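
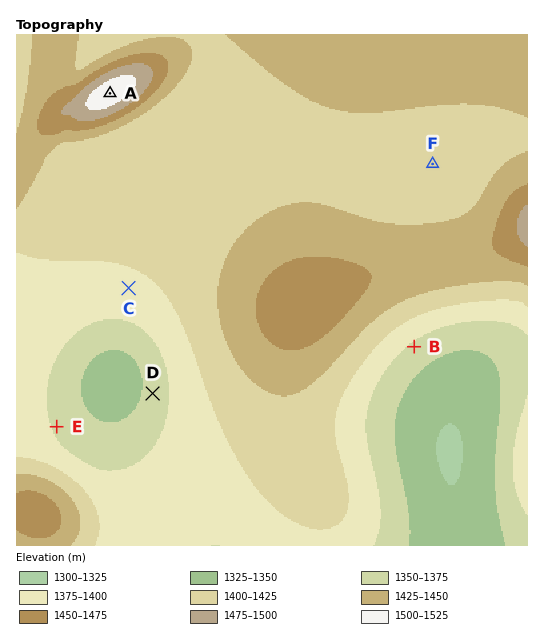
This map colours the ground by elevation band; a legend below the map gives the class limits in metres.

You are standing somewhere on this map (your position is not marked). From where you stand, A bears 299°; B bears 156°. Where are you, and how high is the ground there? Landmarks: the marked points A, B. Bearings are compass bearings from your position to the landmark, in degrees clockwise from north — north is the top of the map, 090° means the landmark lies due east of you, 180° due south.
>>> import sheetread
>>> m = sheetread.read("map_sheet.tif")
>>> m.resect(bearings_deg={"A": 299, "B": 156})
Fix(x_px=364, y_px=234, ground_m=1430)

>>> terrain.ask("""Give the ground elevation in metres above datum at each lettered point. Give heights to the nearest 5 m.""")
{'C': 1395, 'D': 1360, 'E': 1375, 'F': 1415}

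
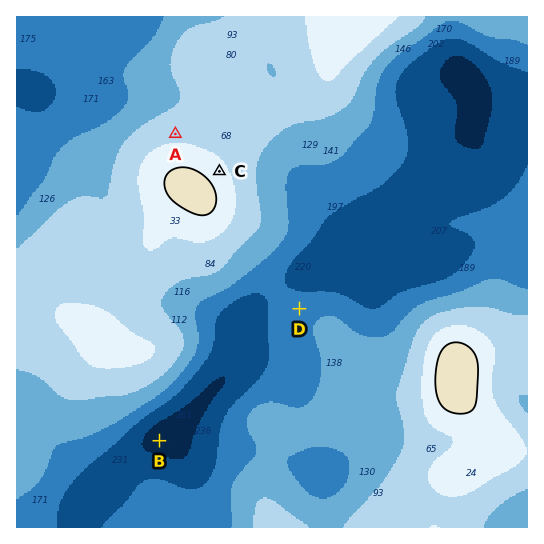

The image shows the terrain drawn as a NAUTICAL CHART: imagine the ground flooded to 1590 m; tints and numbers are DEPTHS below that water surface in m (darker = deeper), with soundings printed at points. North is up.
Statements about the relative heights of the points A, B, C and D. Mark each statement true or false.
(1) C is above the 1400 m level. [true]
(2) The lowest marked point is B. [true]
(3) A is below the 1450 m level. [false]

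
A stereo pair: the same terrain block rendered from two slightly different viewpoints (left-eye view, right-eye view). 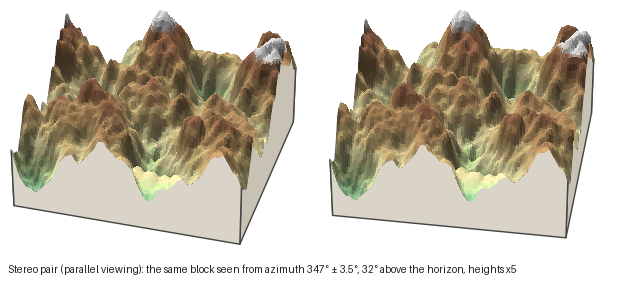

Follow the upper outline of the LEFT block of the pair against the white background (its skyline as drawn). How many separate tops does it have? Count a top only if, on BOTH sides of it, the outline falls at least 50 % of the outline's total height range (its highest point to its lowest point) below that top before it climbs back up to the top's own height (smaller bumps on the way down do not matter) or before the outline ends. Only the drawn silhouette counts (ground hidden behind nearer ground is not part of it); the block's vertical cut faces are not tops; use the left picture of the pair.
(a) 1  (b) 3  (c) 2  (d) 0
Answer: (d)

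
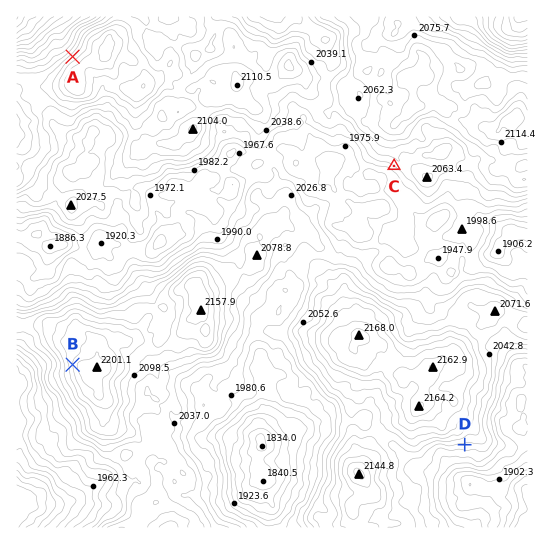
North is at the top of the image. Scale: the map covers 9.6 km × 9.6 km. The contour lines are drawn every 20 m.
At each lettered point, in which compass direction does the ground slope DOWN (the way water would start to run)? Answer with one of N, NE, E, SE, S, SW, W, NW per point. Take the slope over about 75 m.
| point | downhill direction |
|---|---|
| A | NW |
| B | W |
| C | SW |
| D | S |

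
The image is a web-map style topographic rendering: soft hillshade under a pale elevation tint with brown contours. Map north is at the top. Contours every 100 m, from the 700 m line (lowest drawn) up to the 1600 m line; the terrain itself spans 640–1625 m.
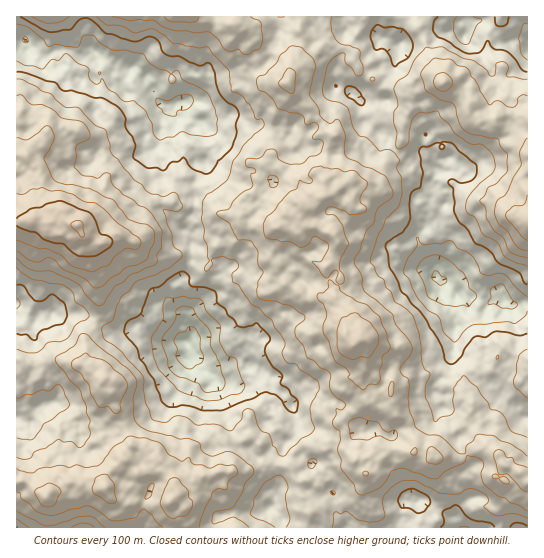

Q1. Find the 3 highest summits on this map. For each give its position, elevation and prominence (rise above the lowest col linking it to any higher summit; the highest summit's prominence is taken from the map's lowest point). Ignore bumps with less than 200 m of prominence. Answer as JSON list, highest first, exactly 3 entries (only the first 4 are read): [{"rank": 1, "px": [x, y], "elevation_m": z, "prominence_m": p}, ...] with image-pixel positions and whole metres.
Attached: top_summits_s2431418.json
[{"rank": 1, "px": [78, 225], "elevation_m": 1625, "prominence_m": 985}, {"rank": 2, "px": [354, 345], "elevation_m": 1490, "prominence_m": 368}, {"rank": 3, "px": [170, 502], "elevation_m": 1467, "prominence_m": 336}]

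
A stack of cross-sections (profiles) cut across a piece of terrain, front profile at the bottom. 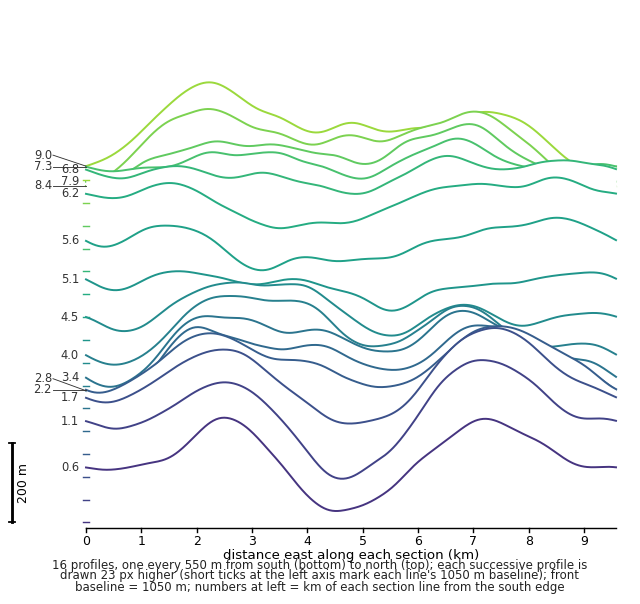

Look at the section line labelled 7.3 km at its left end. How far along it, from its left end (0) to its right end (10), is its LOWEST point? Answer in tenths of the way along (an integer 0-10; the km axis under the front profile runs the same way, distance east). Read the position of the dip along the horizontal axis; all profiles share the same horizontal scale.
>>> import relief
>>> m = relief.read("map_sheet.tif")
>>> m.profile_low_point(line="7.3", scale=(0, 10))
5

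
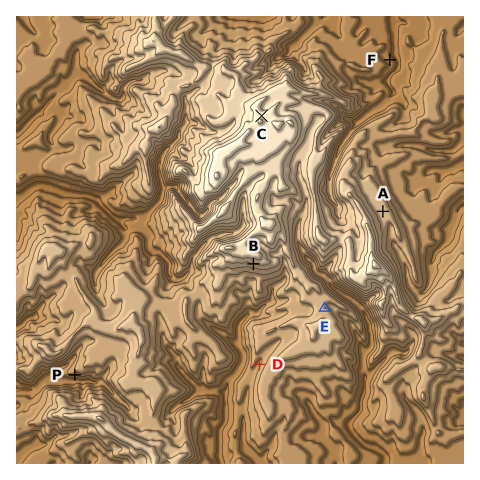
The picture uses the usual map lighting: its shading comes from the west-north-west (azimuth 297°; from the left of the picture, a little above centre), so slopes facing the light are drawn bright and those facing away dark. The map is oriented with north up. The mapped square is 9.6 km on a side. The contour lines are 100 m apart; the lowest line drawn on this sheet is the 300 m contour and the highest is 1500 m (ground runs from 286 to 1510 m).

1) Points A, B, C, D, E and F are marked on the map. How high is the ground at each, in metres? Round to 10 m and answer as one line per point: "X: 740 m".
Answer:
A: 840 m
B: 1090 m
C: 1360 m
D: 580 m
E: 840 m
F: 330 m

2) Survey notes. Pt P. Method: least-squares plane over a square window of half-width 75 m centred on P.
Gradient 55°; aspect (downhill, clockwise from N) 188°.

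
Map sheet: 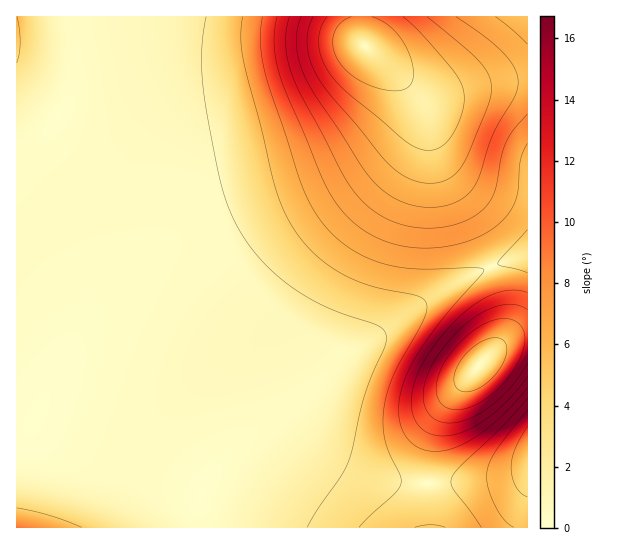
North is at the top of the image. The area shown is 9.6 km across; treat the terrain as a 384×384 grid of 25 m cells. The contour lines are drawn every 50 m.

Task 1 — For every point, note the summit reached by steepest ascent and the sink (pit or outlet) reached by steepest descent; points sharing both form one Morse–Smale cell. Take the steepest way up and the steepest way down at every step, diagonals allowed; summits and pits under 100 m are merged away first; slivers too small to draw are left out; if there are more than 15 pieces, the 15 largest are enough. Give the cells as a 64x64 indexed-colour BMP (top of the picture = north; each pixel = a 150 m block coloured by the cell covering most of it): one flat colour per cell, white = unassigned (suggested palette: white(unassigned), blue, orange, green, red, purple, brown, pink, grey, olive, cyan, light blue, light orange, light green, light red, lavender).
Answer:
<image width="64" height="64" href="data:image/bmp;base64,Qk12CAAAAAAAAHYAAAAoAAAAQAAAAEAAAAABAAQAAAAAAAAIAAATCwAAEwsAABAAAAAAAAAA////ALR3HwAOf/8ALKAsACgn1gC9Z5QAS1aMAMJ34wB/f38AIr28AM++FwDox64AeLv/AIrfmACWmP8A1bDFABERERERERERERERERERERERERERERERERERVVVVVVVVERERERERERERERERERERERERERERERERERFVVVVVVVUREREREREREREREREREREREREREREREREREVVVVVVVVRERERERERERERERERERERERERERERERERERVVVVVVVVERERERERERERERERERERERERERERERERERFVVVVVVVURERERERERERERERERERERERERERERERERFVVVVVVVVREREREREREREREREREREREREREREREiIiIiRERERERVERERERERERERERERERERERERERERIiIiIiJEREREREQRERERERERERERERERERERERERESIiIiIiIkRERERERBEREREREREREREREREREREREREiIiIiIiIiREREREREEREREREREREREREREREhERERIiIiIiIiIiJEREREREQRERERERERERERERERERIiIiIiIiIiIiIiIkRERERERBERERERERERERERERERESIiIiIiIiIiIiIiREREREREERERERERERERERERERERESIiIiIiIiIiIiIkREREREQREREREREREREREREREREREiIiIiIiIiIiIiRERERERBERERERERERERERERERERERIiIiIiIiIiIiIkREREREERERERERERERERERERERERERIiIiIiIiIiIiJEREREQRERERERERERERERERERERERESIiIiIiIiIiIkRERERBEREREREREREREREREREREREREiIiIiIiIiIiJEREREERERERERERERERERERERERERERIiIiIiIiIiIiREREQRERERERERERERERERERERERERESIiIiIiIiIiIkRERBEREREREREREREREREREREREREREiIiIiIiIiIiJEREEREREREREREREREREREREREREREREiIiIiIiIiIiREQRERERERERERERERERERERERERERERIiIiIiIiIiJERBERERERERERERERERERERERERERERERIiIiIiIiIiREERERERERERERERERERERERERERERERESIiIiIiIiJEQRERERERERERERERERERERERERERERERESIiIiIiIkRBEREREREREREREREREREREREREREREREREiIiIiIiREERERERERERERERERERERERERERERERERERIiIiIiJEQRERERERERERERERERERERERERERERERERERIiIiJERBERERERERERERERERERERERERERERERERERERIiIkREERERERERERERERERERERERERERERERERERERERIiREQRERERERERERERERERERERERERERERERERERERERRERBEREREREREREREREREREREREREREREREREREREREzNEERERERERERERERERERERERERERERERERERERERETMzMRERERERERERERERERERERERERERERERERERERETMzMxERERERERERERERERERERERERERERERERERERERMzMzERERERERERERERERERERERERERERERERERERERMzMzMREREREREREREREREREREREREREREREREREREREzMzMxEREREREREREREREREREREREREREREREREREREzMzMzERERERERERERERERERERERERERERERERERERETMzMzMRERERERERERERERERERERERERERERERERERETMzMzMxERERERERERERERERERERERERERERERERERERMzMzMzERERERERERERERERERERERERERERERERERERMzMzMzMREREREREREREREREREREREREREREREREREREzMzMzMxEREREREREREREREREREREREREREREREREREzMzMzMzERERERERERERERERERERERERERERERERERETMzMzMzMRERERERERERERERERERERERERERERERERETMzMzMzMxERERERERERERERERERERERERERERERERERMzMzMzMzEREREREREREREREREREREREREREREREREREzMzMzMzMRERERERERERERERERERERERERERERERERETMzMzMzMxERERERERERERERERERERERERERERERERETMzMzMzMzERERERERERERERERERERERERERERERERERMzMzMzMzMRERERERERERERERERERERERERERERERERMzMzMzMzMxEREREREREREREREREREREREREREREREREzMzMzMzMzEREREREREREREREREREREREREREREREREzMzMzMzMzMREREREREREREREREREREREREREREREREzMzMzMzMzMxEREREREREREREREREREREREREREREREzMzMzMzMzMzEREREREREREREREREREREREREREREREzMzMzMzMzMzMREREREREREREREREREREREREREREREzMzMzMzMzMzMxEREREREREREREREREREREREREREREzMzMzMzMzMzMzEREREREREREREREREREREREREREREzMzMzMzMzMzMzMRERERERERERERERERERERERERERETMzMzMzMzMzMzMxERERERERERERERERERERERERERERMzMzMzMzMzMzMz"/>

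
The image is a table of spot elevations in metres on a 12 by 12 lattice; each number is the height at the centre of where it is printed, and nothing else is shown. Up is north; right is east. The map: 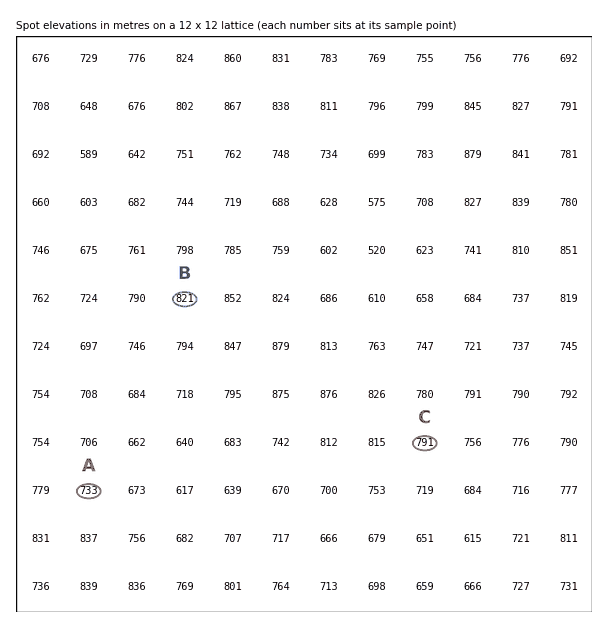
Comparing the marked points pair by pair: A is lower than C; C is lower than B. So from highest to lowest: B C A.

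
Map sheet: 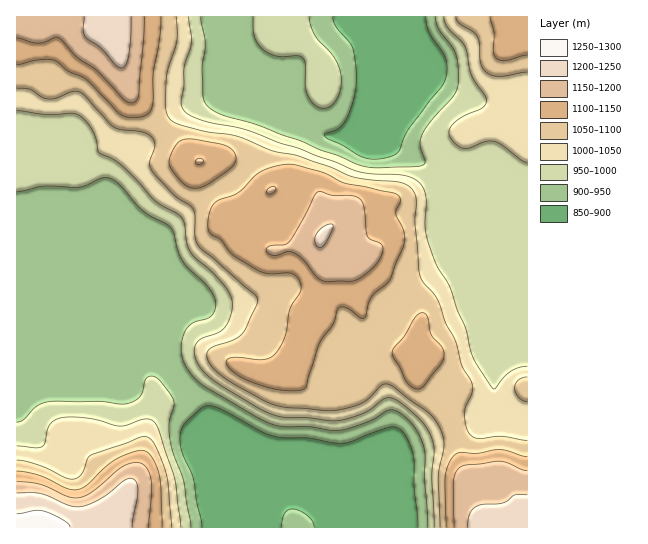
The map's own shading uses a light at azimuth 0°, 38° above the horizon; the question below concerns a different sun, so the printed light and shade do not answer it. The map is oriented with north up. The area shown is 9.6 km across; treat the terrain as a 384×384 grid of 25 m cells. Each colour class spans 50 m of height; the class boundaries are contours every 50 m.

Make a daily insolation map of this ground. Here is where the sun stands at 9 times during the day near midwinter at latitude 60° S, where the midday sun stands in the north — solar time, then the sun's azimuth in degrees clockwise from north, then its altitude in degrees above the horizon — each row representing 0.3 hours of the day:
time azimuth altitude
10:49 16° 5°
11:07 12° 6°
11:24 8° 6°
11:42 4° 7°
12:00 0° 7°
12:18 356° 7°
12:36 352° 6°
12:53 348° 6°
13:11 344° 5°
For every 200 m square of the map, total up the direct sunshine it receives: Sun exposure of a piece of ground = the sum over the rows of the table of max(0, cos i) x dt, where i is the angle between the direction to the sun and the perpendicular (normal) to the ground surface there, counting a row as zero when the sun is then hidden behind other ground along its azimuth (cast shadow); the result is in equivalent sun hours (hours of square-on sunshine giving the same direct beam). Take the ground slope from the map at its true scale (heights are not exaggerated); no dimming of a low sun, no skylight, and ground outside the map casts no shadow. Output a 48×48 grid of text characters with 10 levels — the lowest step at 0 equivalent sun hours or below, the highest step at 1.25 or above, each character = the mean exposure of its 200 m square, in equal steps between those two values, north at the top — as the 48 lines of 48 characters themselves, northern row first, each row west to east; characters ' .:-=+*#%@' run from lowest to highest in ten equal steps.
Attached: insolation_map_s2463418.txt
..::::::::::::::::::::::::::::-::--:::..   ..:::
  ........::::::--::::....::-------:::      .:::
         ........::::.    .:----::..:.     .:::.
         ...... ..:::.    .:---:.  .::.   .:.   
          ........::::.  ..::--:...:::.. ...    
           ....:::.:::::::::::::..:::::::..     
   .      .:::::::::::::::::.....:::::---:.     
           .::...:-:::...........:::::===-:.   .
             ::--===-::.       ..::::-====-::...
             :=+***##*+-:.     .::::-====--:::..
.            .=*###%%%%#*=-.  ..:::-===--:::..::
:......      .-+*###**##%%#+=-::::----:.......::
:::::::.    :--==++====+#%%%%#*====-::.      ...
::::::.    .:::::::..:-=*#%@@@%%##**+-...      .
:...                 :=++++*%%%@@@@@%+-:........
                   .:-===::-=+#%@@@%%*=:...::...
        .         .-==-:..::-=***+==+=-:::::::. 
.::::::...       .---:.  .:--=+=-::::::::::::::.
::::::::::.      :::.....:--==-:::::...:::::::::
:::::::::::.    .:..:::::----:..:----:::::::::::
::::::::::::..  ....:-------:...:---::--::::::::
::::::::::::....   ..::--:......:-:..:--::::::::
:::::::::::::..              ..:::. .:---:::::::
::::::::::::::.              .::.  ..:----::::::
:::::::::::::::.                   .::----::::::
:::::::::::::::..        ...       .:-==--::::::
::::::::::::::::.   ....:---.   ....:-==-:::::::
::::::::::::::::::.::::::---::...:.::-----::::::
::::::::::::::::------::::::.....:::--:----:::::
:::::::::::::::-=+++=-:::::.    ..:--::-=-::::::
::::::::::::::::-+**+=----:.  .. .:----==-::::::
::::::::::--::::::=++===-::...::...:::--:---:::-
:::::::::::::::.   .-===-:...::::....:. .:==-=+*
:::::::::..::::.      .::...:::--:. ..  .:====*#
::::::::::.::--:         ..:-==-:.     ..::-----
::---------:---:.           .:.        .:...:.. 
:-=+++++=====-:.                       .::.:::. 
--==++++==++=-.                         ::::--:.
=---=======++-.                         .::-==--
=-:::---=++++=:.                        :-==+++=
+=-:.::-=*#*+=--..                     .-=+****+
**+-:.:=+*#*++==-..                   .-=+*#****
###+=--+***+====-:..                  :-=++*++++
#%%%#*+**+=------:...              ....::------=
*#%%%%#*+=-:::::::..... .       ........:::::::-
+++*%%#*=-:..:::-::.....:::.. ..........:::--:::
---=+*+=-:...::---::..:::---::...........:-----:
::::---::::.:::::::::::::::-:::::.::::::.:::::::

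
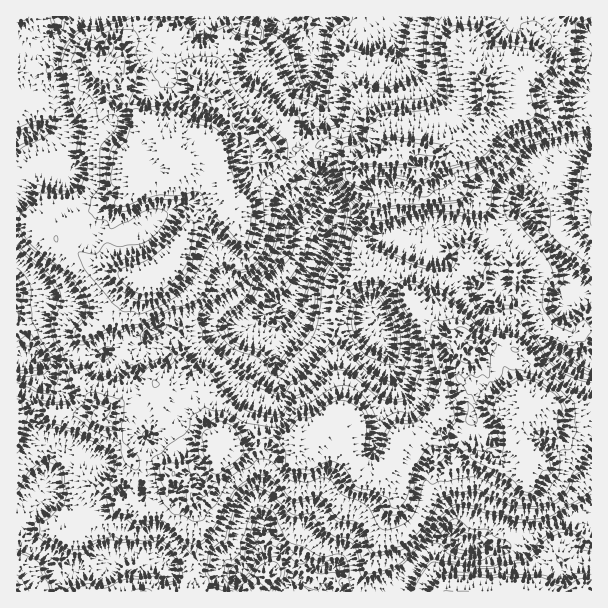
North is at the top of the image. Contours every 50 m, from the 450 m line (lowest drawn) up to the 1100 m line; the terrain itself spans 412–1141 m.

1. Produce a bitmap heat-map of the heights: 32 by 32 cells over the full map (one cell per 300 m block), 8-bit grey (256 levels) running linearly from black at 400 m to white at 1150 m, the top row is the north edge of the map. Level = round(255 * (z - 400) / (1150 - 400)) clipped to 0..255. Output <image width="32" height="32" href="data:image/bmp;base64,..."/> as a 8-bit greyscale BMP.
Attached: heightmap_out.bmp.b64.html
<image width="32" height="32" href="data:image/bmp;base64,Qk02CAAAAAAAADYEAAAoAAAAIAAAACAAAAABAAgAAAAAAAAEAAATCwAAEwsAAAABAAAAAAAAAAAAAAEBAQACAgIAAwMDAAQEBAAFBQUABgYGAAcHBwAICAgACQkJAAoKCgALCwsADAwMAA0NDQAODg4ADw8PABAQEAAREREAEhISABMTEwAUFBQAFRUVABYWFgAXFxcAGBgYABkZGQAaGhoAGxsbABwcHAAdHR0AHh4eAB8fHwAgICAAISEhACIiIgAjIyMAJCQkACUlJQAmJiYAJycnACgoKAApKSkAKioqACsrKwAsLCwALS0tAC4uLgAvLy8AMDAwADExMQAyMjIAMzMzADQ0NAA1NTUANjY2ADc3NwA4ODgAOTk5ADo6OgA7OzsAPDw8AD09PQA+Pj4APz8/AEBAQABBQUEAQkJCAENDQwBEREQARUVFAEZGRgBHR0cASEhIAElJSQBKSkoAS0tLAExMTABNTU0ATk5OAE9PTwBQUFAAUVFRAFJSUgBTU1MAVFRUAFVVVQBWVlYAV1dXAFhYWABZWVkAWlpaAFtbWwBcXFwAXV1dAF5eXgBfX18AYGBgAGFhYQBiYmIAY2NjAGRkZABlZWUAZmZmAGdnZwBoaGgAaWlpAGpqagBra2sAbGxsAG1tbQBubm4Ab29vAHBwcABxcXEAcnJyAHNzcwB0dHQAdXV1AHZ2dgB3d3cAeHh4AHl5eQB6enoAe3t7AHx8fAB9fX0Afn5+AH9/fwCAgIAAgYGBAIKCggCDg4MAhISEAIWFhQCGhoYAh4eHAIiIiACJiYkAioqKAIuLiwCMjIwAjY2NAI6OjgCPj48AkJCQAJGRkQCSkpIAk5OTAJSUlACVlZUAlpaWAJeXlwCYmJgAmZmZAJqamgCbm5sAnJycAJ2dnQCenp4An5+fAKCgoAChoaEAoqKiAKOjowCkpKQApaWlAKampgCnp6cAqKioAKmpqQCqqqoAq6urAKysrACtra0Arq6uAK+vrwCwsLAAsbGxALKysgCzs7MAtLS0ALW1tQC2trYAt7e3ALi4uAC5ubkAurq6ALu7uwC8vLwAvb29AL6+vgC/v78AwMDAAMHBwQDCwsIAw8PDAMTExADFxcUAxsbGAMfHxwDIyMgAycnJAMrKygDLy8sAzMzMAM3NzQDOzs4Az8/PANDQ0ADR0dEA0tLSANPT0wDU1NQA1dXVANbW1gDX19cA2NjYANnZ2QDa2toA29vbANzc3ADd3d0A3t7eAN/f3wDg4OAA4eHhAOLi4gDj4+MA5OTkAOXl5QDm5uYA5+fnAOjo6ADp6ekA6urqAOvr6wDs7OwA7e3tAO7u7gDv7+8A8PDwAPHx8QDy8vIA8/PzAPT09AD19fUA9vb2APf39wD4+PgA+fn5APr6+gD7+/sA/Pz8AP39/QD+/v4A////AIl5Wmhob3t9b355XEphRzI1OE9cWFd4nKakoqOinZGdgGhcWVdXW1lafnNSN0ZPPj06UXl6Zl90cWdpcnuBg4NfX293Yl1gYHCPg2NONkJOVVlhjJ6RZVM6NUhUX3yAc1l3f4CAf4eFkqijfVY0SFdfe4SfqqqTVUBOVVlbXmdcV1x3f4GVpaepr62WX0haeHuUqKq5vKmCYmZygYqBaFlcVmWAhZmjpbS+u6mAZYGjnqixv87OraOVkJ2wvqqSeHVZaoCCmairxr67vqeZpbi2scrS09G1ra2uvc3RvqWFgXd8f4CXrKqwscXSw6220tLP0svQ0srBucXG0NLDqpqNf4CHnayooKqsy9LDscDS0tLSwsPS0syurrTR0LywqJqPoavHvKmnqaq2wa6kocDP0tLBr7/K0rmqu9LT0rmpkI6Tp72yqampqaqljIF/nK7Dx7CdnK7Pu6vD0tPTuaVtX3yjo6KmqqqoqI59bVx1j6mokHZ8ocKxqq7FzbmTejZAcZKCgYmYnpuPfmZXRVhxioZmVWiVv6+xqqqohl4/MkVwhHt8gH+FiHxgRjkuRFlzZ0IxWJa7xsOsqpdcSD9MWH2anZOJan2CaUctKyQtSl1OLS1dn7C/rZKKb1ZSVUxZeYWmqaqijYNnUjYjDRU9XEwsN4KpqaGBdHhdTDFCR1dziqiuwca2qI9tVjEWBzNgXUFYm5+WhGZaWVhILi9RYYSkrMLR0tC2oIN+Ty4VHVh4e3+Egn9/dFxmX1Q1OGKKpqqrtL7L0smrpaqPTy0LPG6Ae2xeW3R9X1xYTzxSjqmqqamqqq7Hz7Gux6ppOBMZYnZZV1dXY2JXV1VKVWSiqamqqquqqbDJwMrStXo/JxtMcmtgWFdaXlhUPk5YfY+nqKmsw8O0sr3L0tK1jWs9J1eUm5WTjId/aUUzUFt/gYyIl6vK0tLS0NHSw6uhiWFIqLutr7itqIlvUUxWWHqAgYGIqszS0tPT0tGzs6ygfYvT4N7d1sy5p45tV1ZXdHmAgZKpxNLS1NPSzbG/v6qorM3j9Prw5NbSuZBnWFdhYm9/kKmtzdLT0tHBvsWvpZqgq8bX2dbU1tbPtZ2Jdmp/e36YqqvHzczAtLy2r6WSf3+js8bJzdHT2NjSzK6YgYCAg6iuvLmssrfGuaqhiXNedpqnpKmrtdHe4tPMq5OBgYKNq8fKvqqqtrmumYV9WDtwg4aBiJ2t0dvc09C3ooeAgpO20M60qamrrKqQgGtGLmR/fn17i7XS1NTT0sirh4B/hamywaypqaecqZ95VzouTmBaXGuKuNLSxr69raiGhH9uhY2apaSdkoGOe2g3MjQ6U1ZWYYasu72wqqqqpZA="/>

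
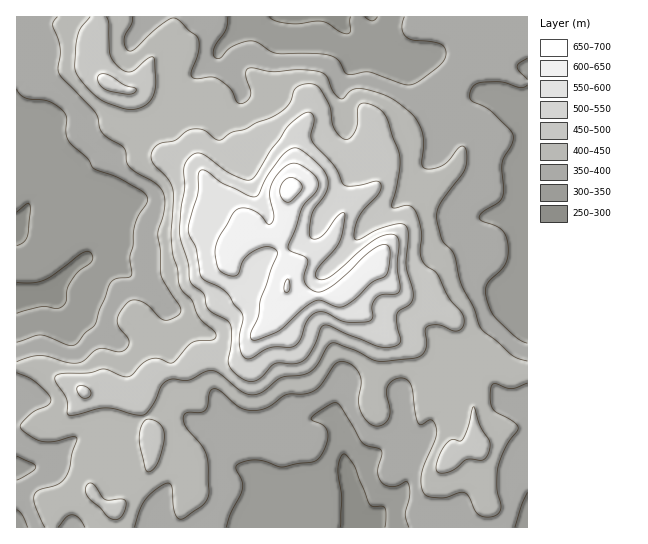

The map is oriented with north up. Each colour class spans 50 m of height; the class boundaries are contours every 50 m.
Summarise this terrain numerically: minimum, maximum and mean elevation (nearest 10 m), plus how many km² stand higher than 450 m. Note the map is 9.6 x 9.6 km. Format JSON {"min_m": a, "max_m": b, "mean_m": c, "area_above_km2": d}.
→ {"min_m": 260, "max_m": 670, "mean_m": 420, "area_above_km2": 25.5}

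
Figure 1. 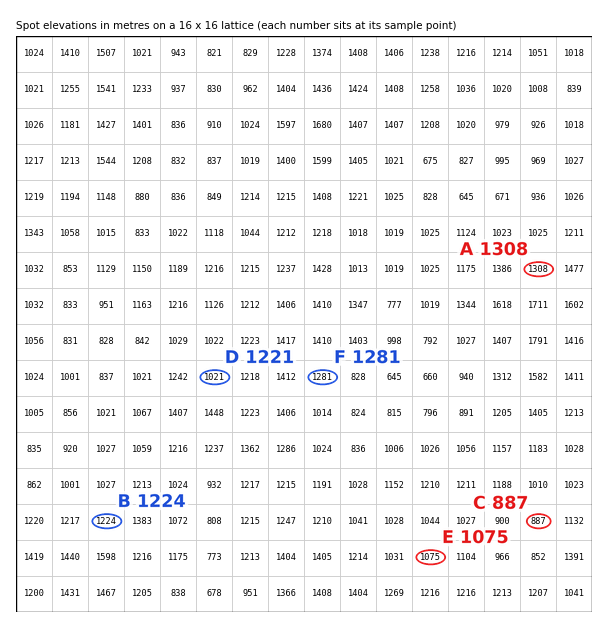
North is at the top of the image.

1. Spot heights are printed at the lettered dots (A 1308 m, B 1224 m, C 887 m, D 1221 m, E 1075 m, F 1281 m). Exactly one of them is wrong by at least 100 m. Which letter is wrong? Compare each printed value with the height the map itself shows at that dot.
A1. D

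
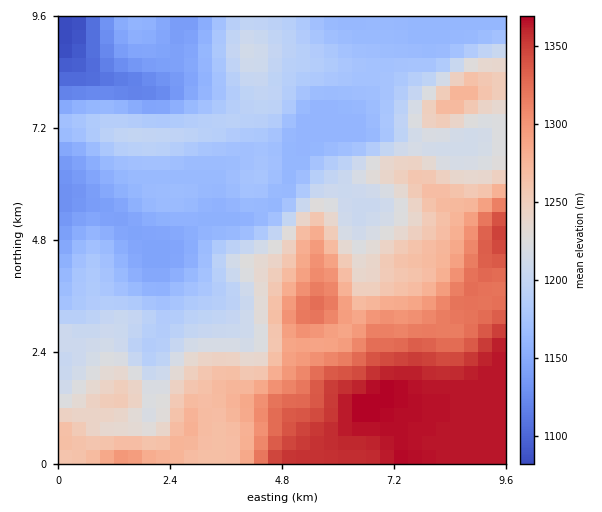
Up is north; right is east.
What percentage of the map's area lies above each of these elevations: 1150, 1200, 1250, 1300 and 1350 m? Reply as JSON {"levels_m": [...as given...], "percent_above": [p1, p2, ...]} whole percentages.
{"levels_m": [1150, 1200, 1250, 1300, 1350], "percent_above": [91, 56, 36, 20, 10]}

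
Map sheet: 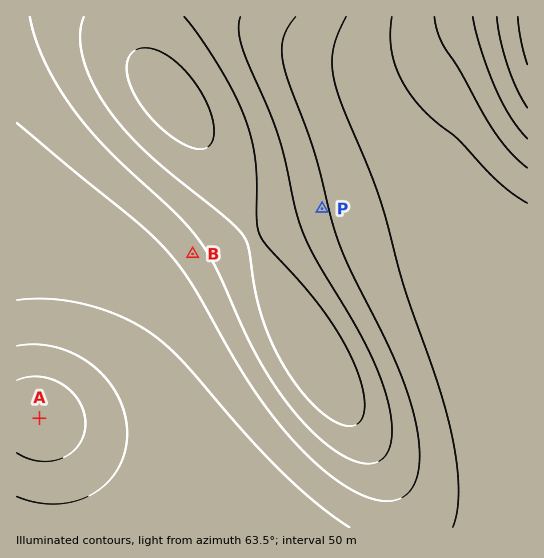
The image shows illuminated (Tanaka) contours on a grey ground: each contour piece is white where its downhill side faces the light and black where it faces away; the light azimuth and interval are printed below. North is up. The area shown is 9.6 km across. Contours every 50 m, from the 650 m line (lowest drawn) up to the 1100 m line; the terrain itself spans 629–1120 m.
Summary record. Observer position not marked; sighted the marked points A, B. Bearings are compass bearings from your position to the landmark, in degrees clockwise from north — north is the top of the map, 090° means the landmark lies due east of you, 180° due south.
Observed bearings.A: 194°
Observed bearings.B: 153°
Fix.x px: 117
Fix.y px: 106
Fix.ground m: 680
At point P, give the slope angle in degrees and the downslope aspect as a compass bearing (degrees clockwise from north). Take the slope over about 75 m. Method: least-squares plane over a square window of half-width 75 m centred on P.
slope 4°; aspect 256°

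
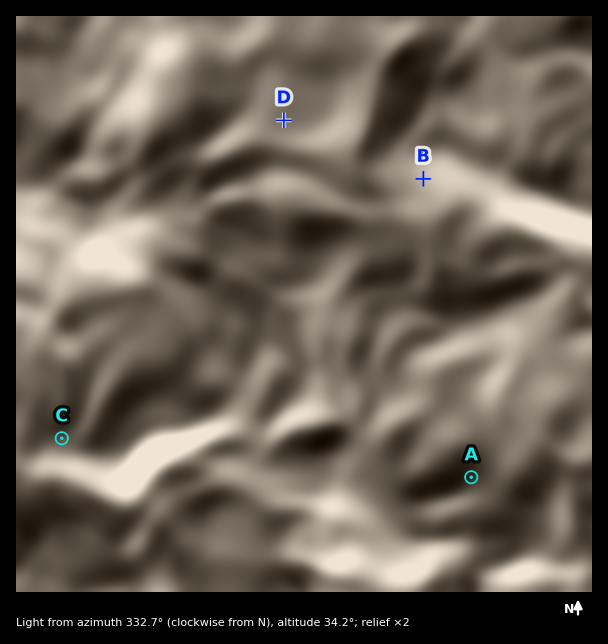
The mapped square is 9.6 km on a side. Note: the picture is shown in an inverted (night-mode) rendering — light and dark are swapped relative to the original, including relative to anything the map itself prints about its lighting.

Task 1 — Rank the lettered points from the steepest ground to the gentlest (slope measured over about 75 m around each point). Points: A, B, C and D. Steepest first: A B C D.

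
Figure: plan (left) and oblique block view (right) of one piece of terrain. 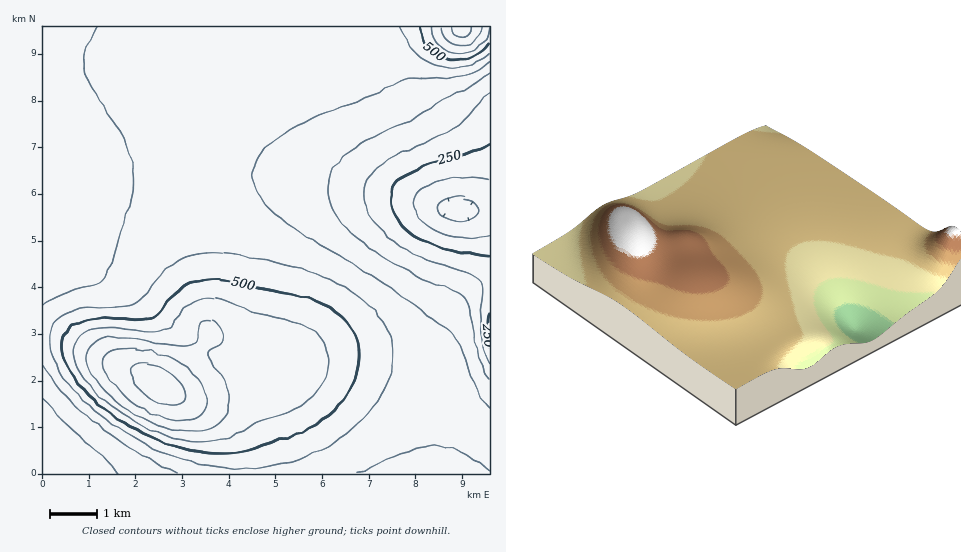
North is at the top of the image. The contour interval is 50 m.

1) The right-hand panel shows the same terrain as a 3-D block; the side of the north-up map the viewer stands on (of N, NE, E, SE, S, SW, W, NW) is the SE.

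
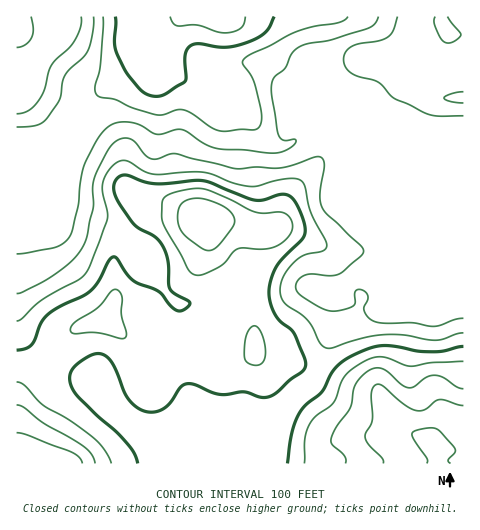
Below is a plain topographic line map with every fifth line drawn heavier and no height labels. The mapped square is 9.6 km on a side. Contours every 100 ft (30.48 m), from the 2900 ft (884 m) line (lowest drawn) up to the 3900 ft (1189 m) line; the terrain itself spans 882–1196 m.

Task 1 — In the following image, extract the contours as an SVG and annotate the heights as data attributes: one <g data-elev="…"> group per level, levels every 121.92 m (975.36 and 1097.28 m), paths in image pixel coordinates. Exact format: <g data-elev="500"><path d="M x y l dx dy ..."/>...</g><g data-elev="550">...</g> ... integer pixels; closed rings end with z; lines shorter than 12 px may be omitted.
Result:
<g data-elev="975.36"><path d="M17 127l15-1 9-3 6-5 9-13 4-8 2-15 3-7 18-18 6-8 4-18 1-14"/><path d="M378 17l-3 7-7 4-36 12-24 4-9 3-7 7-7 14-11 9-2 6-1 9 7 41 5 7 11-1 2 1-1 4-6 4-7 4-9 1-29-3-24-1-14-5-24-14-6-1-18 5-24-11-11-1-10 2-7 4-6 8-15 28-4 17-3 26-6 24-3 7-7 6-7 3-38 7"/></g><g data-elev="1097.28"><path d="M111 463l-7-14-10-11-25-18-24-14-20-20-8-4"/><path d="M250 364l6 1 4-1 4-3 1-6-2-19-4-7-4-3-6 4-4 13 0 15 2 4z"/><path d="M463 361l-31 2-22 3-22-8-9-1-9 2-13 6-8 6-6 7-10 26-17 12-7 8-4 15-1 24"/><path d="M121 339l4-2 1-4-5-18 1-18-3-6-3-2-5 2-14 17-22 14-5 7 1 3 3 2 22-1z"/><path d="M194 274l8 1 16-8 7-5 9-10 4-3 27 0 14-4 7-6 5-7 2-7-2-6-4-4-6-3-18 1-10-2-25-12-25-10-15 0-20 6-5 4-1 3 1 20 25 47z"/></g>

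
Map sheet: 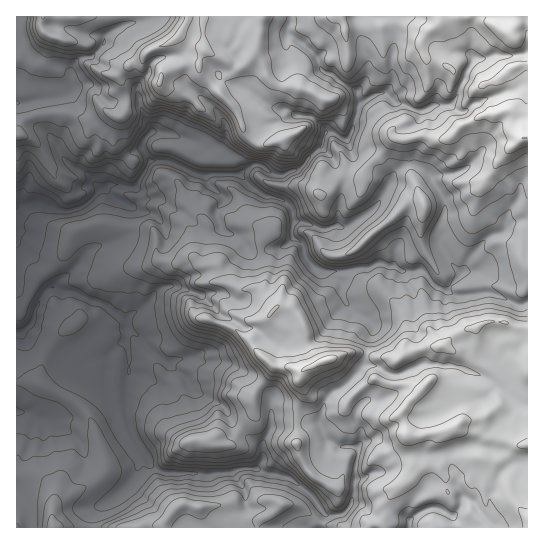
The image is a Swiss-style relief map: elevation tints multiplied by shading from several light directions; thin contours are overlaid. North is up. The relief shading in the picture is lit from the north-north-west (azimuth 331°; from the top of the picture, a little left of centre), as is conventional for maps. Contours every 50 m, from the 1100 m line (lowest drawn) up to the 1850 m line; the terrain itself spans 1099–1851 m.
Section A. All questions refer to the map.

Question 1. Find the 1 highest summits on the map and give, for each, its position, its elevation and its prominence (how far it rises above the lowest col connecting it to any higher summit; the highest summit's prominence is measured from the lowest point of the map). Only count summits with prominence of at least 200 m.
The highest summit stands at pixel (329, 359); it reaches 1818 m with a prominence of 245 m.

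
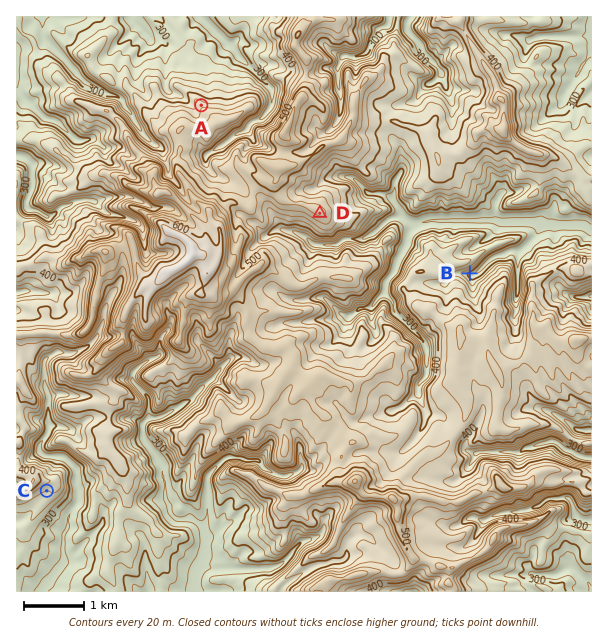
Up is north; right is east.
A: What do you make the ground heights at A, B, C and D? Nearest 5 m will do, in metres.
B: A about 435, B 295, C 360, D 485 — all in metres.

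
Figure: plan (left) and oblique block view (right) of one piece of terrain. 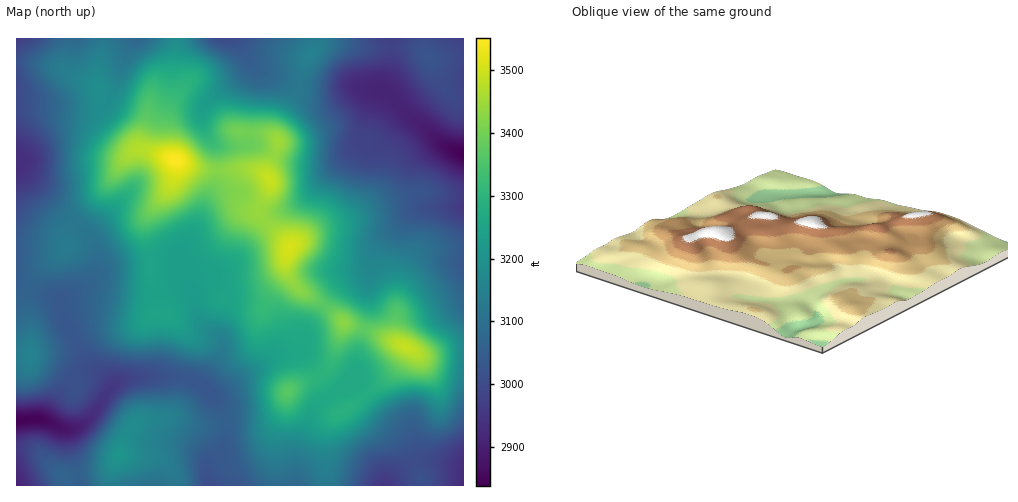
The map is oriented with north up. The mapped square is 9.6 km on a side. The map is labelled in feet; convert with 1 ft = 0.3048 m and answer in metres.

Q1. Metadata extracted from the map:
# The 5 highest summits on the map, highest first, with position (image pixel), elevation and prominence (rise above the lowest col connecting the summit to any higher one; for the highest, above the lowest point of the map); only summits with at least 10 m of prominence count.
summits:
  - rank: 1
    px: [175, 160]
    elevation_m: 1082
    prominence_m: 217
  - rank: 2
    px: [290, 249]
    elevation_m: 1069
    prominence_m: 26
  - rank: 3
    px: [270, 180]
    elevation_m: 1064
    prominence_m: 17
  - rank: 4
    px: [404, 345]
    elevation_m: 1063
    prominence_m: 37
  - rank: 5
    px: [343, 322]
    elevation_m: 1045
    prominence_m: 16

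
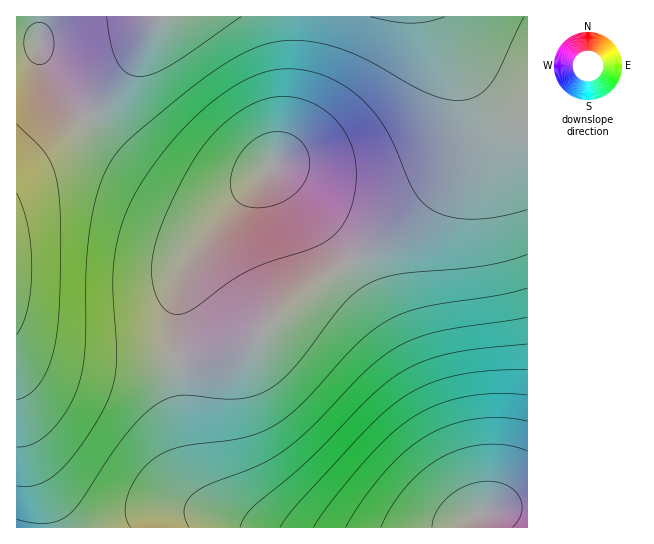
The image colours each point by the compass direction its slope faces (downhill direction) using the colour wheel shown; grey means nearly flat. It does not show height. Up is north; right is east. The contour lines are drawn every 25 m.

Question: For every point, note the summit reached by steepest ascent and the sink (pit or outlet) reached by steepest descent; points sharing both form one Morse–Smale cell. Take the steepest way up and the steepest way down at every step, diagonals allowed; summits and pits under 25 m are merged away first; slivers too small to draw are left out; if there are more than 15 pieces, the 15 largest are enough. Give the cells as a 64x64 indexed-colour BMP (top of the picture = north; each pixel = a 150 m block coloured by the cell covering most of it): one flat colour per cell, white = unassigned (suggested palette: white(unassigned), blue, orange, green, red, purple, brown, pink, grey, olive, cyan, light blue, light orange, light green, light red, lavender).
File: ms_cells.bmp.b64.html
<image width="64" height="64" href="data:image/bmp;base64,Qk12CAAAAAAAAHYAAAAoAAAAQAAAAEAAAAABAAQAAAAAAAAIAAATCwAAEwsAABAAAAAAAAAA////ALR3HwAOf/8ALKAsACgn1gC9Z5QAS1aMAMJ34wB/f38AIr28AM++FwDox64AeLv/AIrfmACWmP8A1bDFABERERERERERERERERERERERERERERERERERERERERERERERERERERERERERERERERERERERERERERERERERERERERERERERERERERERERERERERERERERERERERFERBEREREREREREREREREREREREREREREREREREREREUREREEREREREREREREREREREREREREREREREREREREUREREQRERERERERERERERERERERERERERERERERERERRERERBERERERERERERERERERERERERERERERERERERFEREREERERERERERERERERERERERERERERERERERERFEREREQREREREREREREREREREREREREREREREREREREURERERBEREREREREREREREREREREREREREREREREREUREREREERERERERERERERERERERERERERERERERERERREREREQRERERERERERERERERERERERERERERERERERRERERERBERERERERERERERERERERERERERERERERERFEREREREERERERERERERERERERERERERERERERERERFEREREREQREREREREREREREREREREREREREREREREREURERERERBERERERERERERERERERERERERERERERERERREREREREERERERERERERERERERERERERERERERERERREREREREQRERERERERERERERERERERERERERERERERFERERERERBERERERERERERERERERERERERERERERERFEREREREREEREREREREREREREREREREREREREREREREUREREREREQREREREREREREREREREREREREREREREREURERERERERBERERMzMzMzMzMzMzERERERERERERERERREREREREREERMzMzMzMzMzMzMzMzMRERERERERERERREREREREREQTMzMzMzMzMzMzMzMzMzMRERERERERERRERERERERERDMzMzMzMzMzMzMzMzMzMzERERERERERFEREREREREREMzMzMzMzMzMzMzMzMzMzMxERERERERFEREREREREREQzMzMzMzMzMzMzMzMzMzMzMREREREREURERERERERERDMzMzMzMzMzMzMzMzMzMzMzEREREREUREREREREREREMzMzMzMzMzMzMzMzMzMzMzMxEREREUREREREREREREQzMzMzMzMzMzMzMzMzMzMzMzMRERERRERERERERERERDMzMzMzMzMzMzMzMzMzMzMzMzERERREREREREREREREMzMzMzMzMzMzMzMzMzMzMzMzMzERFEREREREREREREQzMzMzMzMzMzMzMzMzMzMzMzMzMzFERERERERERERERDMzMzMzMzMzMzMzMzMzMzMzMzMzMkREREREREREREREMzMzMzMzMzMzMzMzMzMzMzMzMzMiJEREREREREREREQzMzMzMzMzMzMzMzMzMzMzMzMzMyIiJERERERERERERDMzMzMzMzMzMzMzMzMzMzMzMzMyIiIiREREREREREREMzMzMzMzMzMzMzMzMzMzMzMzMyIiIiIkREREREREREQzMzMzMzMzMzMzMzMzMzMzMzMyIiIiIiIkRERERERERDMzMzMzMzMzMzMzMzMzMzMzMzIiIiIiIiJEREREREREMzMzMzMzMzMzMzMzMzMzMzMzIiIiIiIiIiREREREREQzMzMzMzMzMzMzMyIiIzMzMzIiIiIiIiIiIkRERERERDMzMzMzMzMzMzMiIiIiIzMzIiIiIiIiIiIiJEREREREMzMzMzMzMzMzIiIiIiIiMzIiIiIiIiIiIiIkREREREQzMzMzMzMzMzIiIiIiIiIjIiIiIiIiIiIiIiJERERERGMzMzMzMzMyIiIiIiIiIiIiIiIiIiIiIiIiIiREREREZmMzMzMzMyIiIiIiIiIiIiIiIiIiIiIiIiIiJERERERmZjMzMzMyIiIiIiIiIiIiIiIiIiIiIiIiIiIiRERERGZmZjMzMyIiIiIiIiIiIiIiIiIiIiIiIiIiIiJEREREZmZmYzMyIiIiIiIiIiIiIiIiIiIiIiIiIiIiIiRERERmZmZmMyIiIiIiIiIiIiIiIiIiIiIiIiIiIiIiJERERGZmZmZiIiIiIiIiIiIiIiIiIiIiIiIiIiIiIiIkREREZmZmZlUiIiIiIiIiIiIiIiIiIiIiIiIiIiIiIiRERERmZmZlVVIiIiIiIiIiIiIiIiIiIiIiIiIiIiIiJERERGZmZlVVVSIiIiIiIiIiIiIiIiIiIiIiIiIiIiJEREREZmZlVVVVUiIiIiIiIiIiIiIiIiIiIiIiIiIiIkRERERmZlVVVVVSIiIiIiIiIiIiIiIiIiIiIiIiIiIiRERERGZmVVVVVVUiIiIiIiIiIiIiIiIiIiIiIiIiIiREREREZmVVVVVVVVIiIiIiIiIiIiIiIiIiIiIiIiIiJERERERmZVVVVVVVUiIiIiIiIiIiIiIiIiIiIiIiIiJERERERGZlVVVVVVVVIiIiIiIiIiIiIiIiIiIiIiIiIkREREREZmVVVVVVVVVSIiIiIiIiIiIiIiIiIiIiIiIiRERERERmZVVVVVVVVVIiIiIiIiIiIiIiIiIiIiIiIiRERERERGZlVVVVVVVVVSIiIiIiIiIiIiIiIiIiIiIiJERERERE"/>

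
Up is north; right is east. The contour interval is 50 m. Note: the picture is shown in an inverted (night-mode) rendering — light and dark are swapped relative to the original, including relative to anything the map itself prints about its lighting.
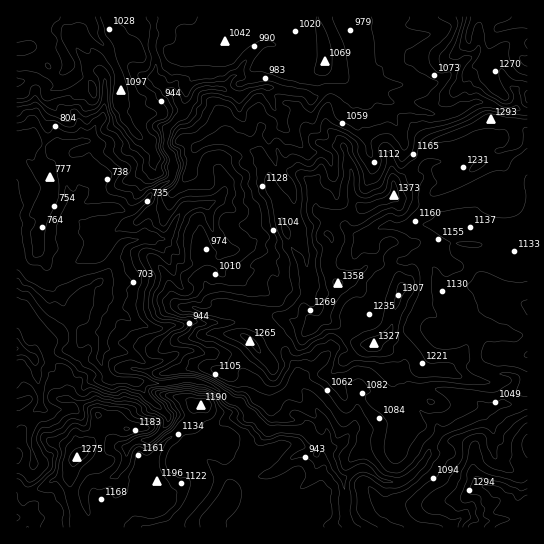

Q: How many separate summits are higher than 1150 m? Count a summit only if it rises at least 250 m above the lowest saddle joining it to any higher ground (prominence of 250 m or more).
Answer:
1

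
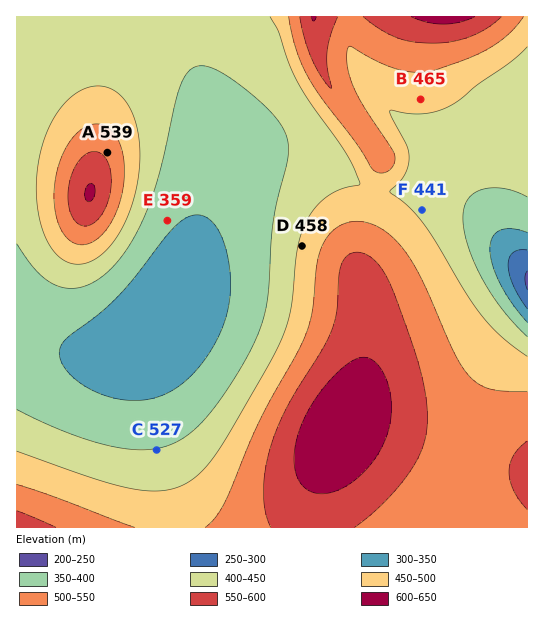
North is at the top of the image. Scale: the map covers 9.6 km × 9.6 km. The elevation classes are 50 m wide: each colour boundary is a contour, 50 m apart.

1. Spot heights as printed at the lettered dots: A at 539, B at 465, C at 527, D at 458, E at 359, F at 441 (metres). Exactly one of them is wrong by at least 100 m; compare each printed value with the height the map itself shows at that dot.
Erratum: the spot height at C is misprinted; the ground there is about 402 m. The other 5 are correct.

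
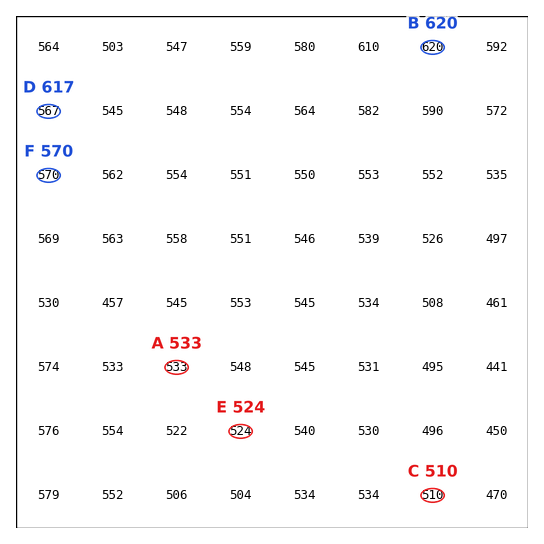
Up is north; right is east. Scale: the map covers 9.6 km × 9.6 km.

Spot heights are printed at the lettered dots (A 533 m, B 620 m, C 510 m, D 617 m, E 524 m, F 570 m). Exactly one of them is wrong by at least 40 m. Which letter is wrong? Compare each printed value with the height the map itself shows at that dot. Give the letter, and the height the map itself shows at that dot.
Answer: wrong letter D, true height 567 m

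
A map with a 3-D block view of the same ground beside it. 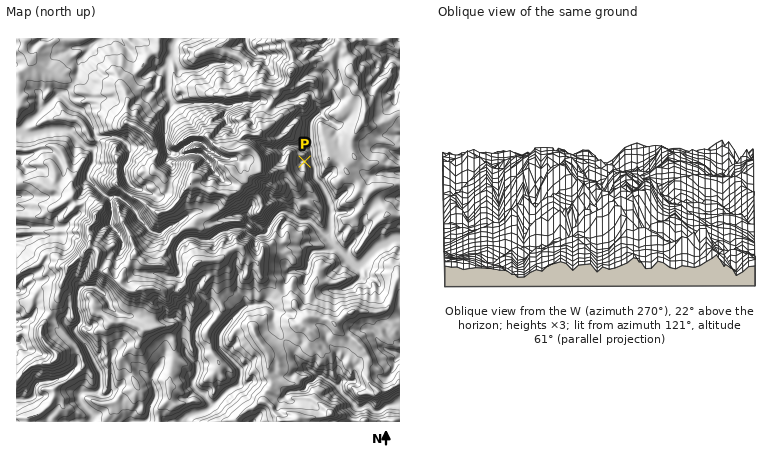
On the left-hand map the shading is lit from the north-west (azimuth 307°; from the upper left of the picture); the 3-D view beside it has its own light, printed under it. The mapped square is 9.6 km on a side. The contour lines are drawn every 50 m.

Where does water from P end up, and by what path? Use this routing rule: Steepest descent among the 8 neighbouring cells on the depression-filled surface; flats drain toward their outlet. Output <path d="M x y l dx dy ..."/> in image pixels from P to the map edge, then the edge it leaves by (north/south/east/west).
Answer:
<path d="M304 162l2-2 6 0 0 2 2 6 0 8 8 8 6 12 2 10 0 26 0 8 24 24 6 2 18-20 10-4 6-4 6 0"/>
exit: east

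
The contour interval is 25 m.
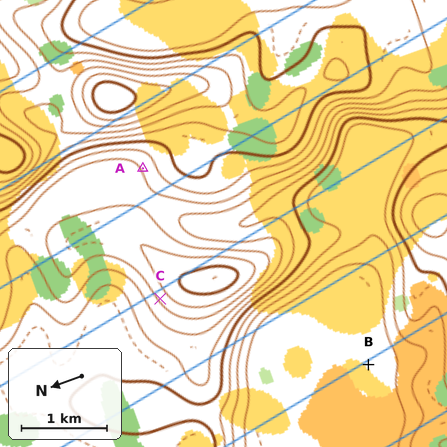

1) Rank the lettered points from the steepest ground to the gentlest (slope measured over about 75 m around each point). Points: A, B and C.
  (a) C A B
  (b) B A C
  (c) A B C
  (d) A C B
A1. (a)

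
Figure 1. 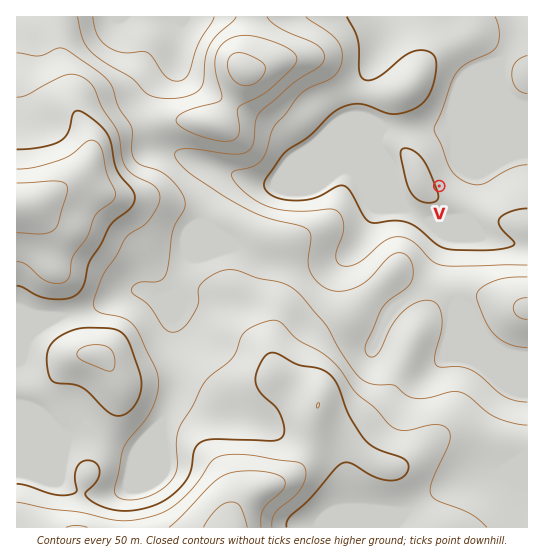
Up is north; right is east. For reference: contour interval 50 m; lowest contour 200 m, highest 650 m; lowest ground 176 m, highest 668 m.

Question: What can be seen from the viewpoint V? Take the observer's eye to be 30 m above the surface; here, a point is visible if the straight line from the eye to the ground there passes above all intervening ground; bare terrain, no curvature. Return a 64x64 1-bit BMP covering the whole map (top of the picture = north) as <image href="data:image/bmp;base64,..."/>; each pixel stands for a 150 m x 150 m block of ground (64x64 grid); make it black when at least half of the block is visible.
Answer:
<image width="64" height="64" href="data:image/bmp;base64,Qk0+AgAAAAAAAD4AAAAoAAAAQAAAAEAAAAABAAEAAAAAAAACAAATCwAAEwsAAAIAAAAAAAAA////AAAAAAAAAAAAAAAAAAAAAAAAAAAAAAAAAAAAAAAAAAAAAAAAAAAAAAAAAAAAAAAAAAAAAAAAAAAAAAAAAAAAAAAAAAAAAAAAAAADwAAAAAAAAAfgAAAAAAAAD+AAAAAAAAAP8AAAAAAAAAQ4AAAAAAAAAD4AAAAAAAAAHwAAAAAAAAACAAAAAAABAAAAAAAAAAMAAAAABAAABgAAAAAEAAAOAAAAAAwAAHwAAAAAHgAA/AAAAAA+AAD8AAAAAHwAAfwAAAAAfAAB/AAAAAAAAAD+ACAAAAAAAH8AIAAAAAAAfwAAAAAAAAB/gAAeAAAAAP+AAD8DAAAH/8Af/wOAAAf/wD//B4AAAP/AP/8HwAAAP+H//wPwAAA/4///A/gAAH/3//8D/AAB/////gf/wAf/////H//wH/////8f//w//////x4///+B/B//DB///wDwH/8AP///AMA//wB////8QD//AH////4AP/8Af////AA//wA//h/4AD//AD/gP/AAP/8APwA/+AA//wA8AD/8AH//AHAAP/4B//8AYAA//wf//wAAAB//////AAAAD/////8AAAAP/+D//wAAAA//4D//AAAAB//AH/8AAAAD/8AP/wAAAAB/wAf/AAAAAAPAB/8AAAAAAMAD/wAAAAAAAAD7AAAAAAAAAAEAAAAAAAAAAA=="/>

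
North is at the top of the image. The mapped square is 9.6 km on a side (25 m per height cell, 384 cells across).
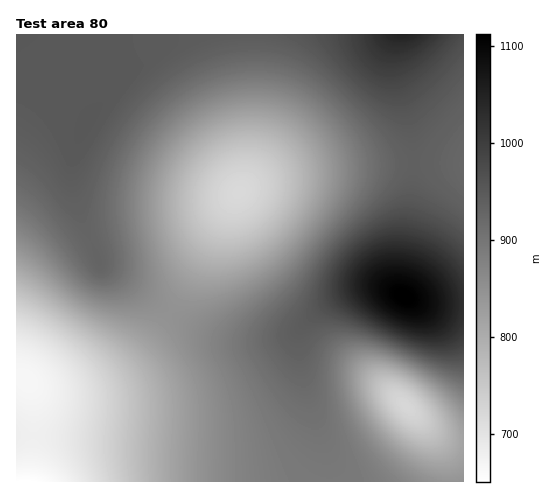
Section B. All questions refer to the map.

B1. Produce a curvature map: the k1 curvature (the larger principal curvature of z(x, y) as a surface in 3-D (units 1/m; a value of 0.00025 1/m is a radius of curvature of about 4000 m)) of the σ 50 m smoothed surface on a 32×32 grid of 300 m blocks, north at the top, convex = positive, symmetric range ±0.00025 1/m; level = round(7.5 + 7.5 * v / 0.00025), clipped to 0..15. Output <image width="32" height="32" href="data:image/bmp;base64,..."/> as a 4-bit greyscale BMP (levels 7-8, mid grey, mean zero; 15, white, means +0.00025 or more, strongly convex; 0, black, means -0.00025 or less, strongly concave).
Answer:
<image width="32" height="32" href="data:image/bmp;base64,Qk12AgAAAAAAAHYAAAAoAAAAIAAAACAAAAABAAQAAAAAAAACAAATCwAAEwsAABAAAAAAAAAAAAAAABEREQAiIiIAMzMzAERERABVVVUAZmZmAHd3dwCIiIgAmZmZAKqqqgC7u7sAzMzMAN3d3QDu7u4A////AIiIiIiIiIiIiIiIiJq8upmZmZmYiIiIiIiIiIm83KmZmZmZiIiIiIiIiIibzdqIiJmZiIiIiIiIiIiJrO2nZnmIiId3iIiIiIiIms7qZFV6d3d3d4iIiIiIiJvetkNFnHd3d3eIiIiIiIms3IVDR75mZ3d3iIiIiIiJvMp1RGv/Znd3eIiIiIiIiry5h2av/2d3d4iZmZmqqZq7upiK//53d4iaqqqqqqq7u7u7z//8d3iJqqqqqZqqq8zMzv//23eImru7qpmZmqvN7e///st4iazcu6qZmZmavN///+y6iJq//bqpmIiImavN7uy7qomb3+upmYiId4iau8y6qqmZq83KmIiHd3d3iJqruqmZmau8uoh3d3ZmZ3iJq7qZmZmru6mId2ZmZmZ3iaq7mIiZmqqpiHZmZmZmd4maqpiImZqqqYh2ZmZmZneImaqYiIiaqqmId2ZmZmZ3iJmqqIiIiaqpmHdmZmZmd4iZqqiHiImqqZiHdmZmZneImZqYd4iImqqZiHdmZmd3iJmamHeIiIqqqZiHd3d3d4iZqpiHiIiJqqqZiId3d4iImaqYiIiIiJqqqZmIiIiIiJqqiIiIiIiJqqqZmZmZmZiaqYiIiIiIiJqqqqmZmZmZmqqYiIiIiIiImqqqqqmZmZq7mYiIiIiId4iaqqqqqqmazbmI"/>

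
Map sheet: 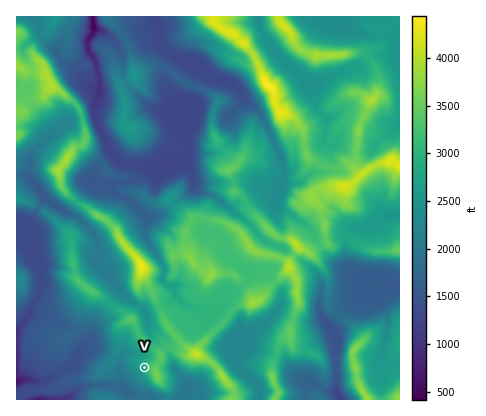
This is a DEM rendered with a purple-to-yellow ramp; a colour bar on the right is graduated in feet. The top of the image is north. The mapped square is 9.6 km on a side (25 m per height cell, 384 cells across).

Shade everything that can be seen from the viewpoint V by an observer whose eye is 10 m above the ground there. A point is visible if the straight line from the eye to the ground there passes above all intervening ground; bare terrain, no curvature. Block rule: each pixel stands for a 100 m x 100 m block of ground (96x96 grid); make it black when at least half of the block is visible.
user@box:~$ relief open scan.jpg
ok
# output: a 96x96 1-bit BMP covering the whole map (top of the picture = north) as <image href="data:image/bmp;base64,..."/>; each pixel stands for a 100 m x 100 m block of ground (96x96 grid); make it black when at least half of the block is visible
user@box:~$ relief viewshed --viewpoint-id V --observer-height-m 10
<image width="96" height="96" href="data:image/bmp;base64,Qk2+BAAAAAAAAD4AAAAoAAAAYAAAAGAAAAABAAEAAAAAAIAEAAATCwAAEwsAAAIAAAAAAAAA////AAAAAADwAA/+AAAAAAAAAAD4+B/8AAAAAAAAAAB//D/8AAAAAAAAAAA/+D/+AAAAAAAAAAAAAA/+AAAAAAAAAAACAA/+AAAAAAAAAAAHAA/+AAAAAAAAAABPgAf/wAAAAAAAAAA/4AP/gAAAAAAAAAA/8AHHAAAAAAAAAAA/+ADAAAAAAAAAAAA/+ADAAAAAAAAAAAA//AB/AAAAAAAAAAA//AB/gAAAAAAAAAA//gB/AAAAAAAAAAAf/gB2AAAAAAAAAAAP/gD8AAAAAAAAAAAP9gD8AAAAAAAAAAAH/gB8AAAAAAAAAAAD/wAcAAAAAAAAAACD/4AAAAAAAAAAAADHz8AAAAAAAAAAAADj5+AAAAAAAAAAAADxA+AAAAAAAAAAAADwA/AAAAAAAAAAAAD4B/gAAAAAAAAAAAD4A/gAAAAAAAAAAAD4A8AAAAAAAAAAAAD4A4AAAAAAAAAAAAD4AwAAAAAAAAAAAADwAAAAAAAAAAAAAABwAAADAAAAAAAAAAAgAAABAAAAAAAAAABAAAAAAAAAAAAAAACAAAAAAAAAAAAAAAAAAAAAAAAAAAAAAAAAAAAAAAAAAAAAAAAAAAAAAAAAAAAAAAAAAAAAAAAAAAAAAAAAAAAAAAAAAAAAAAAAAAAAAAAAAAAAAAAAAAAAAAAAAAAAAAAAAAAAAAAAAAAAAAAAAAAAAAAAAAAAAAAAAAAAAAAAAAAAAAAAAAAAAAAAAAAAAAAAAAAAAAAAAAAAAAAAAAAAAAAAAAAAAAAAAAAAAAAAAAAAAAAAAAAAAAAAAAAAAAAAAAAAAAAAAAAAAAAAAAAAAAAAAAAAAAAAAAAAAAAAAAAAAAAAAAAAAAAAAAAAAAAAAAAAAAAAAAAAAAAAAAAAAAAAAAAAAAAAAAAAAAAAAAAAAAAAAAAAAAAAAAAAAAAAAAAAAAAAAAAAAAAAAAAAAAAAAAAAAAAAAAAAAAAAAAAAAAAAAAAAAAAAAAAAAAAAAAAAAAAAAAAAAAAAAAAAAAAAAAAAAAAAAAAAAAAAAAAAAAAAAAAAAAAAAAAAAAAAAAAAAAAAAAAAAAAAAAAAAAAAAAAAAAAAAAAAAAAAAAAAAAAAAAAAAAAAAAAAAAAAAAAAAAAAAAAAAAAAAAAAAAAAAAAAAAAAAAAAAAAAAAAAAAAAAAAAAAAAAAAAAAAAAAAAAAAAAAAAAAAAAAAAAAAAAAAAAAAAAAAAAAAAAAAAAAAAAAAAAAAAAAAAAAAAAAAAAAAAAAAAAAAAAAAAAAAAAAAAAAAAAAAAAAAAAAAAAAAAAAAAAAAAAAAAAAAAAAAAAAAAAAAAAAAAAAAAAAAAAAAAAAAAAAAAAAAAAAAAAAAAAAAAAAAAAAAAAAAAAAAAAAAAAAAAAAAAAAAAAAAAAAAAAAAAAAAAAAAAAAAAAAAAAAAAAAAAAAAAAAAAAAAAAAAAAAAAAAAAAAAAAAAAAAAAAAAAAAAAAAAAAAAAAAAAAAAAAAAAAAAAAAAAAAAAAAAAAAAAAAAAAAAAAAAAAAAAAAA="/>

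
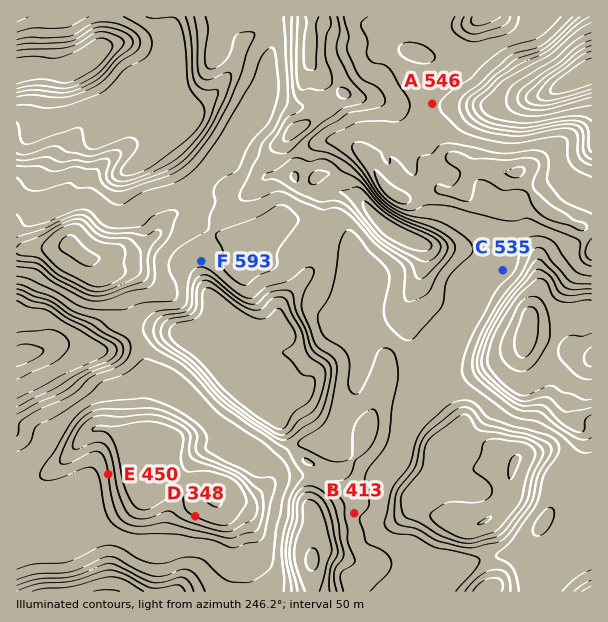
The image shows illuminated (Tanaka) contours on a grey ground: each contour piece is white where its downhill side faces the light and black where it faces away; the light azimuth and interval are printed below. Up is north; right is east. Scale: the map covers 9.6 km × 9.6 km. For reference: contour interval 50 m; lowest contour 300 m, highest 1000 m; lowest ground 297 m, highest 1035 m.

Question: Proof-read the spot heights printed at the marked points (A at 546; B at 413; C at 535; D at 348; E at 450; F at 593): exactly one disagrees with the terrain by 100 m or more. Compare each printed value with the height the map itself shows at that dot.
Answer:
B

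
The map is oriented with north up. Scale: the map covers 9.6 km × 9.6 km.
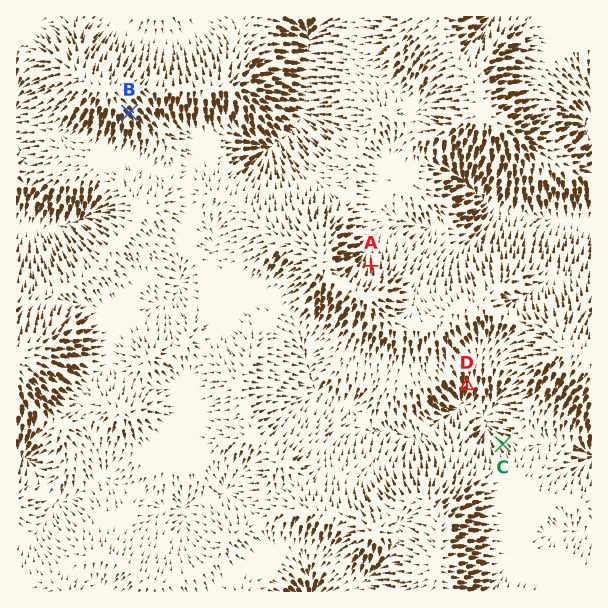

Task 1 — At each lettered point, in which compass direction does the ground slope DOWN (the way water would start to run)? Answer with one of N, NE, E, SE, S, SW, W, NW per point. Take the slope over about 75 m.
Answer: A N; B SE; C NW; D S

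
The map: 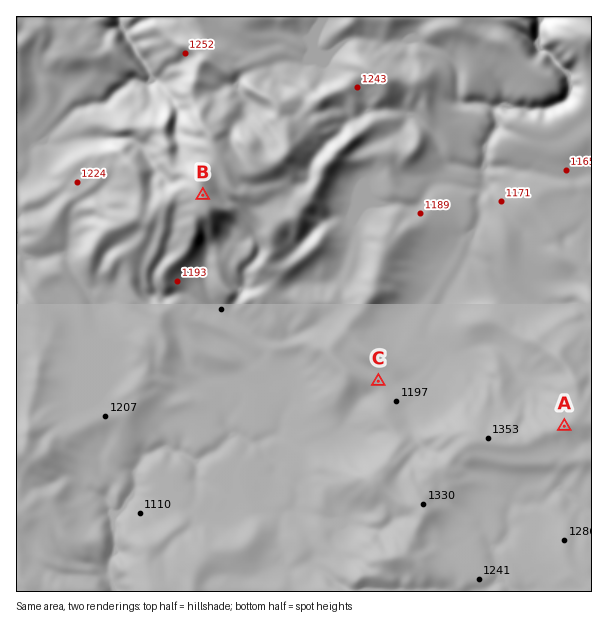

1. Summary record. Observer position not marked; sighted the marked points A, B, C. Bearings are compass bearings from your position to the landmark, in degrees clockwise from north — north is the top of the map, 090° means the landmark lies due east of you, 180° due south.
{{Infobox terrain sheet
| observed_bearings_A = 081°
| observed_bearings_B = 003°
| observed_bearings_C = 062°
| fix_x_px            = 187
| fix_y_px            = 485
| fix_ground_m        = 1125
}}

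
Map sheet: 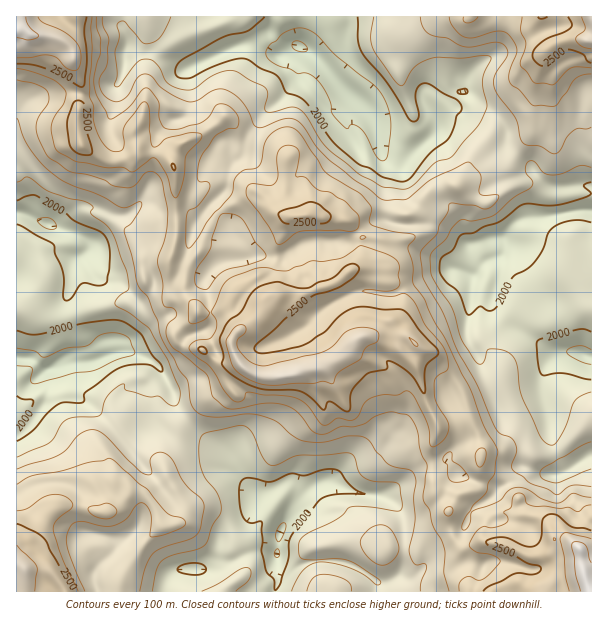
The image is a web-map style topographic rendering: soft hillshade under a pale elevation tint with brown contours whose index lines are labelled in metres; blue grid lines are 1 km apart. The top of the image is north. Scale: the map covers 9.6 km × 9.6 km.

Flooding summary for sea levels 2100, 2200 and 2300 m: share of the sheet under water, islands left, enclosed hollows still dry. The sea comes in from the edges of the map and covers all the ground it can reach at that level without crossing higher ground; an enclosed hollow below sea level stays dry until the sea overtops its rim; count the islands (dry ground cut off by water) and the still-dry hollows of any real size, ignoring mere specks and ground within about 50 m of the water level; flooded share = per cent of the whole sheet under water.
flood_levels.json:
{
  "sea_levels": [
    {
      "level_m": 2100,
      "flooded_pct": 33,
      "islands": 0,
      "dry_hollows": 0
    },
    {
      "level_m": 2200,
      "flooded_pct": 49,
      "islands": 0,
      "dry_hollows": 0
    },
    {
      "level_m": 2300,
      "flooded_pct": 65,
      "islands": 0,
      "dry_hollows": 0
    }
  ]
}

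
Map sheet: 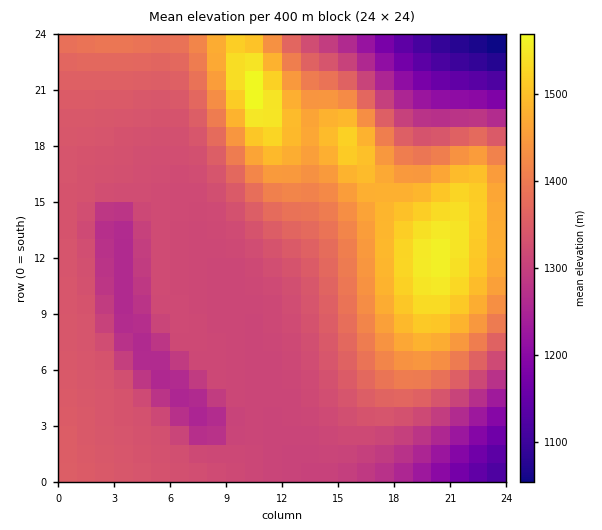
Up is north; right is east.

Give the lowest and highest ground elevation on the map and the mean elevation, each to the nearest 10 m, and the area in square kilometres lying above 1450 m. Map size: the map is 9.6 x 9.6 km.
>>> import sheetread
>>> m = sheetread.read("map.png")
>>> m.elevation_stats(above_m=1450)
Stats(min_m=1050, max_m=1580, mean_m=1350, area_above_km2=17.2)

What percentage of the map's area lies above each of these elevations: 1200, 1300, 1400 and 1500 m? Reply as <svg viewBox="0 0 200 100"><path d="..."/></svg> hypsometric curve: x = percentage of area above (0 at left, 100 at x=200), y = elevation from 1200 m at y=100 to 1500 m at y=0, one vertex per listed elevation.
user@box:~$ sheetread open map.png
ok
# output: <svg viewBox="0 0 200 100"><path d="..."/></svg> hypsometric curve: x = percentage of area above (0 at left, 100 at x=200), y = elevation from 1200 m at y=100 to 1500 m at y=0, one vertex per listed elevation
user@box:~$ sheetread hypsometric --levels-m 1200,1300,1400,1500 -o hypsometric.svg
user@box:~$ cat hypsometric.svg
<svg viewBox="0 0 200 100"><path d="M190 100l-26-33-111-34-35-33"/></svg>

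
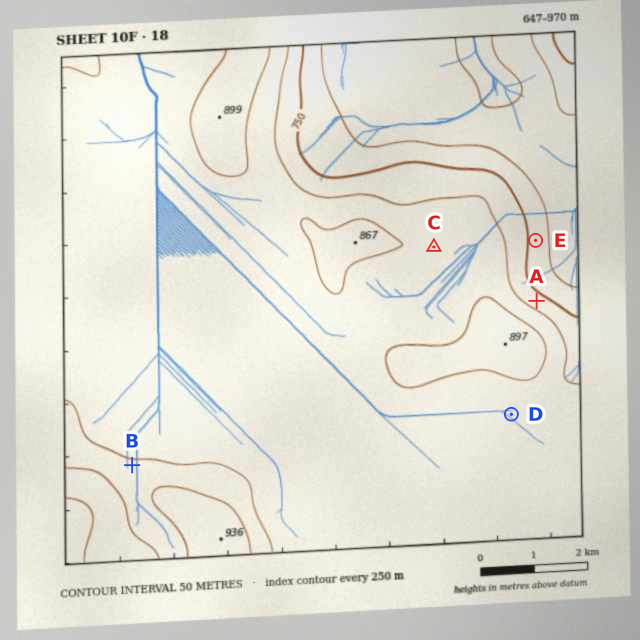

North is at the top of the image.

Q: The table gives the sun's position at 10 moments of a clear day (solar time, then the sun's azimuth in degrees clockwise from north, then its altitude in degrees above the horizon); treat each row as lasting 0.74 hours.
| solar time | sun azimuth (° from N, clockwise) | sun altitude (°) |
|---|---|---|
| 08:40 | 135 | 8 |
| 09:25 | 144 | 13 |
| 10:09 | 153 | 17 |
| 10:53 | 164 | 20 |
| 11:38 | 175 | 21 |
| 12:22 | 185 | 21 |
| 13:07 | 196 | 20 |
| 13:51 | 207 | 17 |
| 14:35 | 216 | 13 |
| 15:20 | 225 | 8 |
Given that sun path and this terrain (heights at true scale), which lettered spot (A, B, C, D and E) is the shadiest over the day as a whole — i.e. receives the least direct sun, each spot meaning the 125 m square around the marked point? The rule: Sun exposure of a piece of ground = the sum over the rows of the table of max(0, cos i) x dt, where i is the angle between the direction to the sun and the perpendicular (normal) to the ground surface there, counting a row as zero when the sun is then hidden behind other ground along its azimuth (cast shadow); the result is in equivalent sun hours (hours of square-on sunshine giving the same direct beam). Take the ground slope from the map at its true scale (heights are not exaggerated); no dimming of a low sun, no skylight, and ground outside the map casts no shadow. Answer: A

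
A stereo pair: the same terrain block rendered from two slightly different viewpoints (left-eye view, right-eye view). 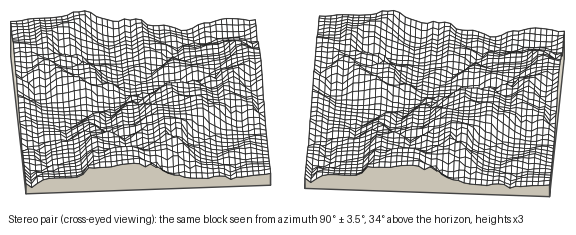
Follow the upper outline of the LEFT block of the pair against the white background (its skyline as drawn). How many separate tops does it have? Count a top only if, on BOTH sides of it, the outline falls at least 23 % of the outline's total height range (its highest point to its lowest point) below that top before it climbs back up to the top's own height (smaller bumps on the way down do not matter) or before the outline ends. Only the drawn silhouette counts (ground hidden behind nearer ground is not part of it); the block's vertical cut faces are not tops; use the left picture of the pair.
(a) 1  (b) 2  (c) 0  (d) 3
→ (c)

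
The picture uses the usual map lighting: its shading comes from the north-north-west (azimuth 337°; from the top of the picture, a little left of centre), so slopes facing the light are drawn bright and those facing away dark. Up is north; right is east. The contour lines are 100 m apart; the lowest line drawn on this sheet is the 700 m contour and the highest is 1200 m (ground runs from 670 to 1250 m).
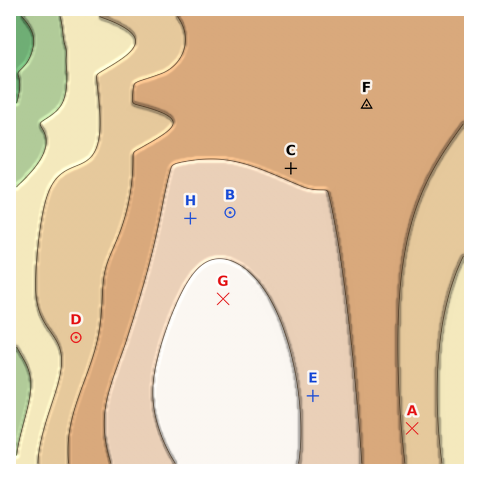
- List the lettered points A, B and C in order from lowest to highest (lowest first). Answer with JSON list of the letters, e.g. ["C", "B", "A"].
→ ["A", "C", "B"]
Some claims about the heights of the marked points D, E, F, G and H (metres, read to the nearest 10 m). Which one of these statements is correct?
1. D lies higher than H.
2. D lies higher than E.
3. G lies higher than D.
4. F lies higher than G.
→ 3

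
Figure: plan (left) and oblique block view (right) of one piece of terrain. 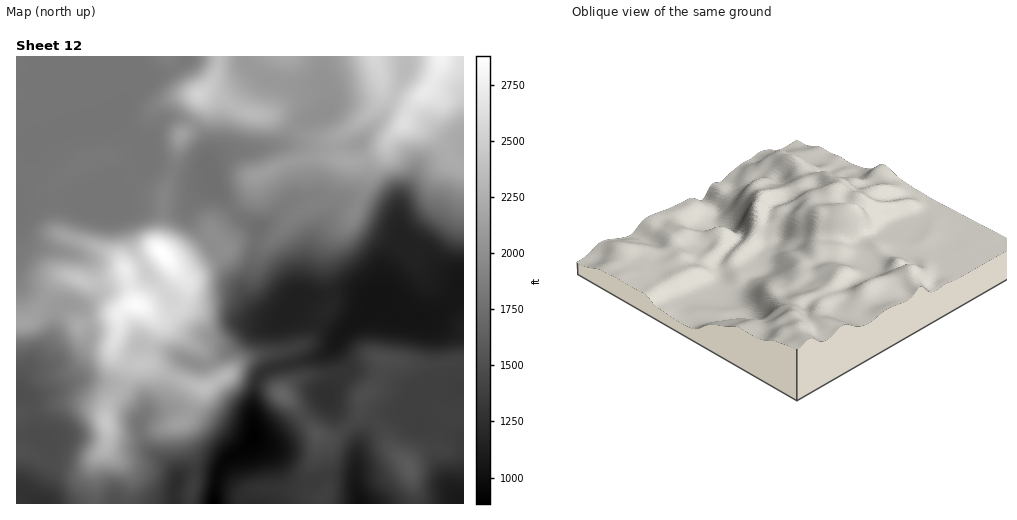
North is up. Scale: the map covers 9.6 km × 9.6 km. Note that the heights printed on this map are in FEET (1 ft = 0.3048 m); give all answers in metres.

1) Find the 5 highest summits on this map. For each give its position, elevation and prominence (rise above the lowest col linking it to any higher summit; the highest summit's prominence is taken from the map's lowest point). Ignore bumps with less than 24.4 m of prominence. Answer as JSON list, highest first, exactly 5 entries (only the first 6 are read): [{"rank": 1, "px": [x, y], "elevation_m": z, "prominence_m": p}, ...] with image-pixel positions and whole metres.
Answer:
[{"rank": 1, "px": [162, 253], "elevation_m": 877, "prominence_m": 608}, {"rank": 2, "px": [137, 305], "elevation_m": 866, "prominence_m": 85}, {"rank": 3, "px": [199, 94], "elevation_m": 770, "prominence_m": 142}, {"rank": 4, "px": [106, 423], "elevation_m": 745, "prominence_m": 55}, {"rank": 5, "px": [204, 388], "elevation_m": 723, "prominence_m": 29}]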